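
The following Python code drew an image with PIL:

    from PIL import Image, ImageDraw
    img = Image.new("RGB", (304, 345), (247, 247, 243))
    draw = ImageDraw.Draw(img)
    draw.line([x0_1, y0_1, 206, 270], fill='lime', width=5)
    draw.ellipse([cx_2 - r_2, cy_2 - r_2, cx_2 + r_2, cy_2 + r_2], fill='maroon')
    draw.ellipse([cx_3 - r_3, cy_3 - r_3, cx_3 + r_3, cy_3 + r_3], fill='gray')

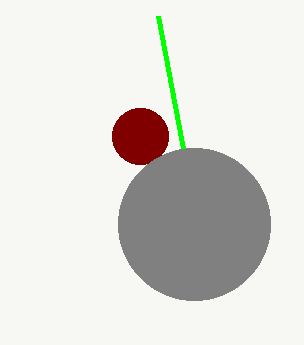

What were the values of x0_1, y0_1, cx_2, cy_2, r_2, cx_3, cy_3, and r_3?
x0_1 = 158; y0_1 = 16; cx_2 = 140; cy_2 = 136; r_2 = 28; cx_3 = 194; cy_3 = 224; r_3 = 76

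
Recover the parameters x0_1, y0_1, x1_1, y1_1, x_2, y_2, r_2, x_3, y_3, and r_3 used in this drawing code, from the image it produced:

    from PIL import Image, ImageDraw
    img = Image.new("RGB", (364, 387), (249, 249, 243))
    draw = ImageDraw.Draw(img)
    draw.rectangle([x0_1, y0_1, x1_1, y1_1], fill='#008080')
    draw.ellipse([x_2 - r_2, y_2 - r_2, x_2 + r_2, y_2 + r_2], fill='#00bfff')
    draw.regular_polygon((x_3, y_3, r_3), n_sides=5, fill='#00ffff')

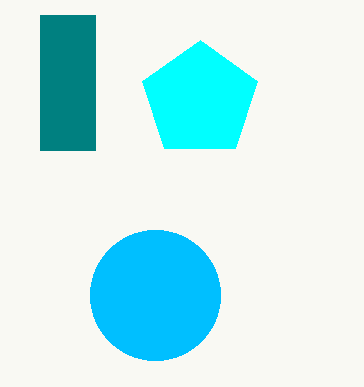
x0_1 = 40
y0_1 = 15
x1_1 = 95
y1_1 = 150
x_2 = 155
y_2 = 295
r_2 = 65
x_3 = 200
y_3 = 100
r_3 = 60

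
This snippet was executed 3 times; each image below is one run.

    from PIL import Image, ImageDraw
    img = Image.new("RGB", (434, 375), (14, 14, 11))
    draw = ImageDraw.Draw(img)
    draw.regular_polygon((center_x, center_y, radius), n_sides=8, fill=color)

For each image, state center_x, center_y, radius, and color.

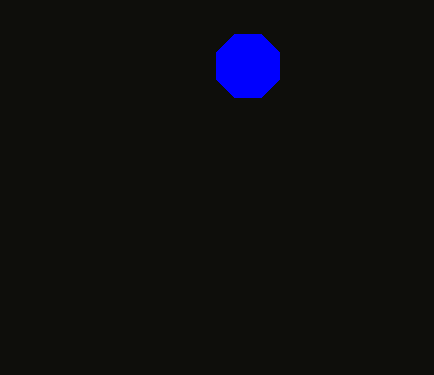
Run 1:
center_x = 248; center_y = 66; radius = 34; color = 'blue'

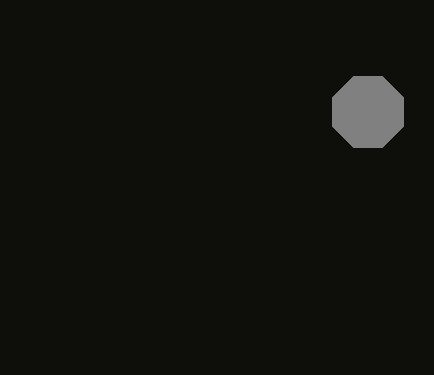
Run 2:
center_x = 368; center_y = 112; radius = 38; color = 'gray'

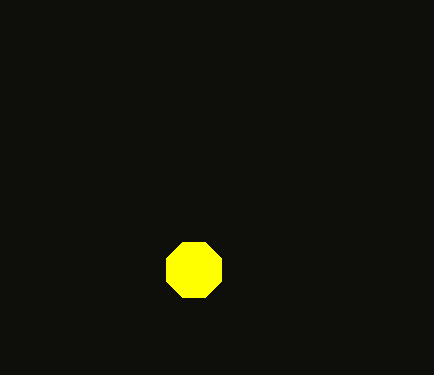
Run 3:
center_x = 194; center_y = 270; radius = 30; color = 'yellow'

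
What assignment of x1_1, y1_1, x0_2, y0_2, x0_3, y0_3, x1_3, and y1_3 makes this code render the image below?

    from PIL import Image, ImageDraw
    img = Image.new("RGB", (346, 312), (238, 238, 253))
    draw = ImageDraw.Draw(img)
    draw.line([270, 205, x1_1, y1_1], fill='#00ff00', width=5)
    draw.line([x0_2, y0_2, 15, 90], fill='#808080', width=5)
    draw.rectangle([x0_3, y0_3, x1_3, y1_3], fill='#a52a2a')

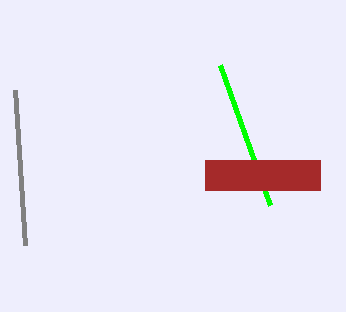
x1_1 = 220
y1_1 = 65
x0_2 = 25
y0_2 = 245
x0_3 = 205
y0_3 = 160
x1_3 = 320
y1_3 = 190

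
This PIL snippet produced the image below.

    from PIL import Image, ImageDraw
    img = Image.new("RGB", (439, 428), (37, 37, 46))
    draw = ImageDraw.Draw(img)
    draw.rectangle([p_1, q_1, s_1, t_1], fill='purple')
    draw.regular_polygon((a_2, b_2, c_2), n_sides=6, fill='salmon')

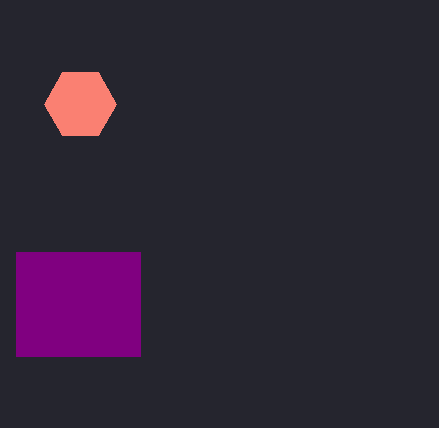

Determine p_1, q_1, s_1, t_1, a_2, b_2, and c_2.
p_1 = 16, q_1 = 252, s_1 = 140, t_1 = 356, a_2 = 80, b_2 = 104, c_2 = 36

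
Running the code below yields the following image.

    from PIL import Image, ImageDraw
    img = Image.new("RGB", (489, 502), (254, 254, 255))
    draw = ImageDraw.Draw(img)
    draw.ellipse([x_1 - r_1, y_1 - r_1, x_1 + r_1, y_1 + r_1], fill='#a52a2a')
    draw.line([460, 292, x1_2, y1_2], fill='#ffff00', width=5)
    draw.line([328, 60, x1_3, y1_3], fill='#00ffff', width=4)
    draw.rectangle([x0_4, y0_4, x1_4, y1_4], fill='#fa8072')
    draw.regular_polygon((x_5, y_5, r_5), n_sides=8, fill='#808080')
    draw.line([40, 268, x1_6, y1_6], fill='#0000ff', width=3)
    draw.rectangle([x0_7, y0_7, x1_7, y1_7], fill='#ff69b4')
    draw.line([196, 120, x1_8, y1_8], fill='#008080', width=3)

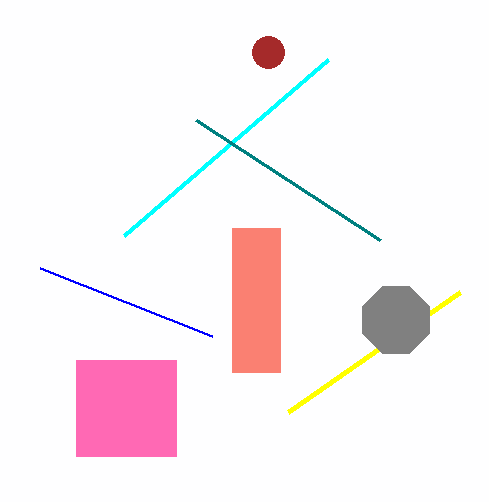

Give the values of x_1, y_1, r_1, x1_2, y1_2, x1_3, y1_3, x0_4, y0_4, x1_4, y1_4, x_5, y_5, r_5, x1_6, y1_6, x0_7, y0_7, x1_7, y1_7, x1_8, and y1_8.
x_1 = 268
y_1 = 52
r_1 = 16
x1_2 = 288
y1_2 = 412
x1_3 = 124
y1_3 = 236
x0_4 = 232
y0_4 = 228
x1_4 = 280
y1_4 = 372
x_5 = 396
y_5 = 320
r_5 = 36
x1_6 = 212
y1_6 = 336
x0_7 = 76
y0_7 = 360
x1_7 = 176
y1_7 = 456
x1_8 = 380
y1_8 = 240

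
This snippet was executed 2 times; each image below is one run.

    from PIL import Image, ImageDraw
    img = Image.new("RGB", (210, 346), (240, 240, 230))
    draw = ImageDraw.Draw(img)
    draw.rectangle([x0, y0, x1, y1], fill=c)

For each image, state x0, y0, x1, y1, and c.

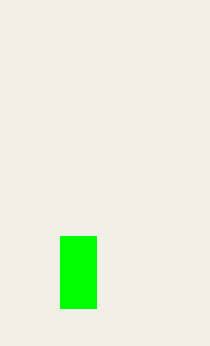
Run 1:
x0 = 60; y0 = 236; x1 = 96; y1 = 308; c = 'lime'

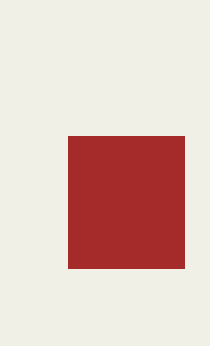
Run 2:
x0 = 68
y0 = 136
x1 = 184
y1 = 268
c = 'brown'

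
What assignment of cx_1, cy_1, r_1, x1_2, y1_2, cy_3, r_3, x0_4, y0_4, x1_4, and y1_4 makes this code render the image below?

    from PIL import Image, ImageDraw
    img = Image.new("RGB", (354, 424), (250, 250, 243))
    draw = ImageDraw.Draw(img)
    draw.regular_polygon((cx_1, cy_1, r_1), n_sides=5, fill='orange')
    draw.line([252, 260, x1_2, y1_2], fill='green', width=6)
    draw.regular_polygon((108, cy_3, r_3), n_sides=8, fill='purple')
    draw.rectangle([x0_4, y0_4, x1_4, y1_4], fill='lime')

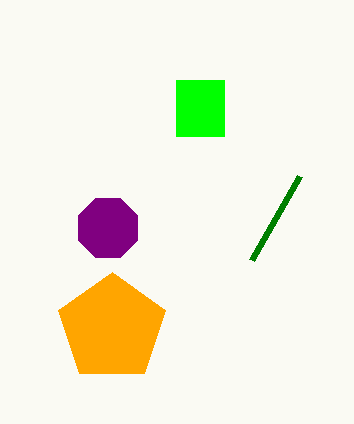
cx_1 = 112
cy_1 = 328
r_1 = 56
x1_2 = 300
y1_2 = 176
cy_3 = 228
r_3 = 32
x0_4 = 176
y0_4 = 80
x1_4 = 224
y1_4 = 136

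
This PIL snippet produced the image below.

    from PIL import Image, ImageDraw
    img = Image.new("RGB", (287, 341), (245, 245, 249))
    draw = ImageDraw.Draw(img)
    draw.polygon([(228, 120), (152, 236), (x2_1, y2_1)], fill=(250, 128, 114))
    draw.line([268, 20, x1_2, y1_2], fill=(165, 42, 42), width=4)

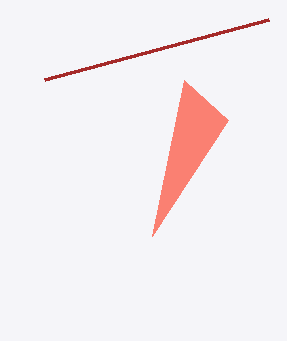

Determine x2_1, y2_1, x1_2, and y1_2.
x2_1 = 184
y2_1 = 80
x1_2 = 44
y1_2 = 80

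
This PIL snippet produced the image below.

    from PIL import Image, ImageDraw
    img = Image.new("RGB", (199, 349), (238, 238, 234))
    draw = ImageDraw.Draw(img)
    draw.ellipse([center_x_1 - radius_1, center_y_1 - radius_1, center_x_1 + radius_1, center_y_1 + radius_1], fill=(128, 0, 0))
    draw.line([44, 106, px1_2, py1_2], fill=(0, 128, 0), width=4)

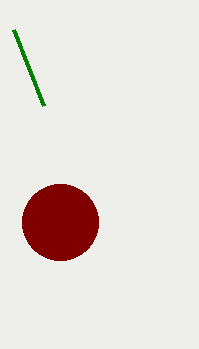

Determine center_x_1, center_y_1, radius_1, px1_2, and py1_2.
center_x_1 = 60, center_y_1 = 222, radius_1 = 38, px1_2 = 14, py1_2 = 30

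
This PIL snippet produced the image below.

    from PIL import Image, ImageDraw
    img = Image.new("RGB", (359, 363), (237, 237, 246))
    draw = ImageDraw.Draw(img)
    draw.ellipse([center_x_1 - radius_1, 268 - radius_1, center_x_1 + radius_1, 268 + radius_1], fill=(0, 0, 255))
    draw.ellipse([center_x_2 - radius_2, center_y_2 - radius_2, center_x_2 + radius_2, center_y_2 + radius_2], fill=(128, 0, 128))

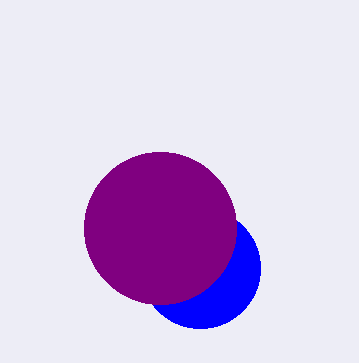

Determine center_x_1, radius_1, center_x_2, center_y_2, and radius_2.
center_x_1 = 200; radius_1 = 60; center_x_2 = 160; center_y_2 = 228; radius_2 = 76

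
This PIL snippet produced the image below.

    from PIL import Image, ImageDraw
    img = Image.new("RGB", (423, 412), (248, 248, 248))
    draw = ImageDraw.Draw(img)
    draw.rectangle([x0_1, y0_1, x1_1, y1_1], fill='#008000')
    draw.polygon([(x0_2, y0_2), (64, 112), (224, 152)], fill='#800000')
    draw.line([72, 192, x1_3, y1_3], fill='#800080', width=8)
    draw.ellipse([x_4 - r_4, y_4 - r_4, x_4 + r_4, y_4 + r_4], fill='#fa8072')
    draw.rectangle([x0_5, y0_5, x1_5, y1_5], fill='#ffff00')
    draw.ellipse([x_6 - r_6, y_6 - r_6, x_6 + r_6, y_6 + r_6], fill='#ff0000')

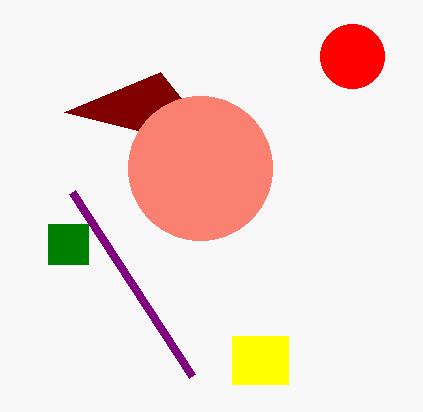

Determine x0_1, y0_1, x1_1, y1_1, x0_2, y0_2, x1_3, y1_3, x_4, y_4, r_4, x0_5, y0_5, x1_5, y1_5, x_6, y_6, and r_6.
x0_1 = 48; y0_1 = 224; x1_1 = 88; y1_1 = 264; x0_2 = 160; y0_2 = 72; x1_3 = 192; y1_3 = 376; x_4 = 200; y_4 = 168; r_4 = 72; x0_5 = 232; y0_5 = 336; x1_5 = 288; y1_5 = 384; x_6 = 352; y_6 = 56; r_6 = 32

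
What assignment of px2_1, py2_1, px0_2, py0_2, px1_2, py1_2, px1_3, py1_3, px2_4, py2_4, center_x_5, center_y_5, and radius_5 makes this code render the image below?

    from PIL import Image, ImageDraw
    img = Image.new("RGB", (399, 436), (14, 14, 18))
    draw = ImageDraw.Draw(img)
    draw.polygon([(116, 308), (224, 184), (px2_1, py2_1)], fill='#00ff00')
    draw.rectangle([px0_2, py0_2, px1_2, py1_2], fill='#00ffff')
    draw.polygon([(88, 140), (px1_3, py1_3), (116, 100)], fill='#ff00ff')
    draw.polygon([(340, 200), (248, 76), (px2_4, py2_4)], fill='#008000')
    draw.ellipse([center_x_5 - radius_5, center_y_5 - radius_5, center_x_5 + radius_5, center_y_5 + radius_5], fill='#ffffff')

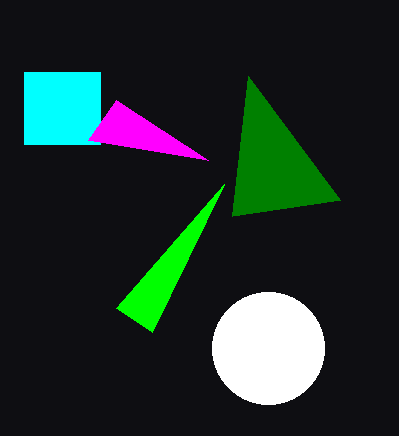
px2_1 = 152; py2_1 = 332; px0_2 = 24; py0_2 = 72; px1_2 = 100; py1_2 = 144; px1_3 = 208; py1_3 = 160; px2_4 = 232; py2_4 = 216; center_x_5 = 268; center_y_5 = 348; radius_5 = 56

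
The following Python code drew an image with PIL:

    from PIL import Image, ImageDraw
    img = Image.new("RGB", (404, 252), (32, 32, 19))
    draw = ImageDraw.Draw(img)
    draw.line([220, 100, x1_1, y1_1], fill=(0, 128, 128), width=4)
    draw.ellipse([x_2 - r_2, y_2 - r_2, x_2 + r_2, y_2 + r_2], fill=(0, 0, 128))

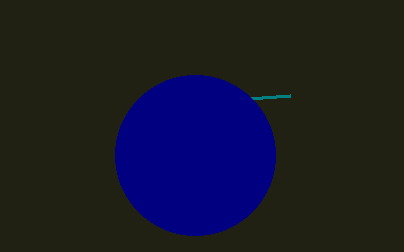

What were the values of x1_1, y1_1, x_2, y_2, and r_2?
x1_1 = 290
y1_1 = 95
x_2 = 195
y_2 = 155
r_2 = 80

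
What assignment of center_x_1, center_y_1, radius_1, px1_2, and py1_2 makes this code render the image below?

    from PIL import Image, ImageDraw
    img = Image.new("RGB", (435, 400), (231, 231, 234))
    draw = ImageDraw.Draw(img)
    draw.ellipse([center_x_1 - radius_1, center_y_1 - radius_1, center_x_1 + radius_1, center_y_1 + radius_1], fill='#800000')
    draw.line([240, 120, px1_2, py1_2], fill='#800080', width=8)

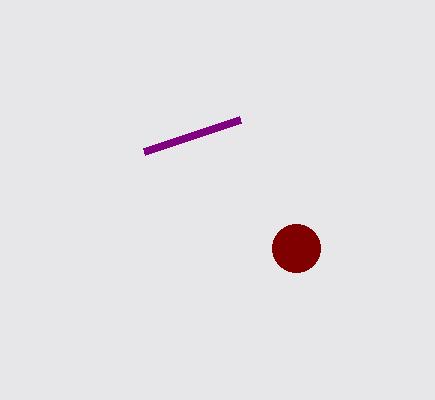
center_x_1 = 296; center_y_1 = 248; radius_1 = 24; px1_2 = 144; py1_2 = 152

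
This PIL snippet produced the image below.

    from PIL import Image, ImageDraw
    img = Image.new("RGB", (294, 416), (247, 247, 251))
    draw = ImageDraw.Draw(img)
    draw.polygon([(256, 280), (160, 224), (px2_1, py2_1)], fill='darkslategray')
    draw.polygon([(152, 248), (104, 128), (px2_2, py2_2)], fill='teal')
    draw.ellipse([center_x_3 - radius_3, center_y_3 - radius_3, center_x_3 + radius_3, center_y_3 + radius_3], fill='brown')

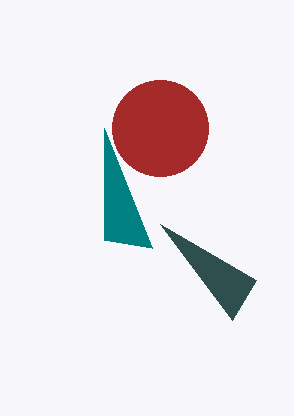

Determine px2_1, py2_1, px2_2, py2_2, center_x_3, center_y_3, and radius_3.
px2_1 = 232, py2_1 = 320, px2_2 = 104, py2_2 = 240, center_x_3 = 160, center_y_3 = 128, radius_3 = 48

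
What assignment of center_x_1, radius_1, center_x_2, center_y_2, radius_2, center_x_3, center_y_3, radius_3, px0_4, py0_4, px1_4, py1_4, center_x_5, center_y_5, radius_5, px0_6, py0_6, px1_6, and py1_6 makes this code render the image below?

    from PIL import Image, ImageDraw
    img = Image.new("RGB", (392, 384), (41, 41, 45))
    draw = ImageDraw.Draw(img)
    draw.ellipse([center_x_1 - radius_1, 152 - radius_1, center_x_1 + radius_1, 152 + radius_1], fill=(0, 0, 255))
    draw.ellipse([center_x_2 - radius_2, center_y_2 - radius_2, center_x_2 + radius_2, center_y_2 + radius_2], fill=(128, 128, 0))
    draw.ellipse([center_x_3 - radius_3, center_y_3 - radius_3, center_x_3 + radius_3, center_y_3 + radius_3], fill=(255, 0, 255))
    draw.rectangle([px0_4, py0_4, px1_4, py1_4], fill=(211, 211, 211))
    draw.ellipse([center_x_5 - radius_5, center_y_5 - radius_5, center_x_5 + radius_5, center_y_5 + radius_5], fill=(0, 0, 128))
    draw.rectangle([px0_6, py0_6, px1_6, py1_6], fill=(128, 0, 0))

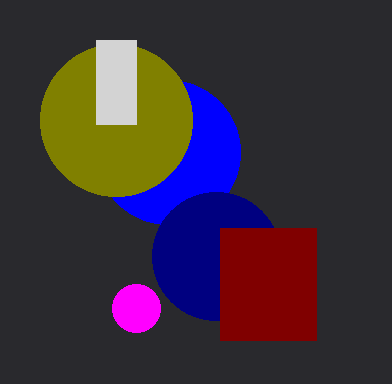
center_x_1 = 168
radius_1 = 72
center_x_2 = 116
center_y_2 = 120
radius_2 = 76
center_x_3 = 136
center_y_3 = 308
radius_3 = 24
px0_4 = 96
py0_4 = 40
px1_4 = 136
py1_4 = 124
center_x_5 = 216
center_y_5 = 256
radius_5 = 64
px0_6 = 220
py0_6 = 228
px1_6 = 316
py1_6 = 340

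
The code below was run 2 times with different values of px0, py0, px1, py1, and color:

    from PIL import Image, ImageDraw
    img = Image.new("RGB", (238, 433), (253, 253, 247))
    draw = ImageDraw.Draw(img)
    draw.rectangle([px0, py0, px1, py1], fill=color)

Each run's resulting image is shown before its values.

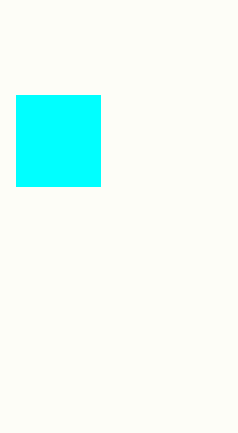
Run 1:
px0 = 16; py0 = 95; px1 = 100; py1 = 186; color = 'cyan'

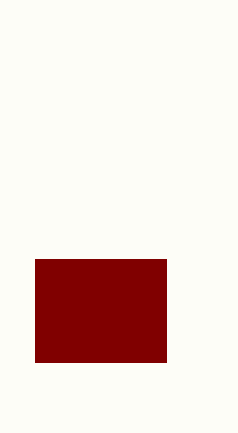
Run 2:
px0 = 35, py0 = 259, px1 = 166, py1 = 362, color = 'maroon'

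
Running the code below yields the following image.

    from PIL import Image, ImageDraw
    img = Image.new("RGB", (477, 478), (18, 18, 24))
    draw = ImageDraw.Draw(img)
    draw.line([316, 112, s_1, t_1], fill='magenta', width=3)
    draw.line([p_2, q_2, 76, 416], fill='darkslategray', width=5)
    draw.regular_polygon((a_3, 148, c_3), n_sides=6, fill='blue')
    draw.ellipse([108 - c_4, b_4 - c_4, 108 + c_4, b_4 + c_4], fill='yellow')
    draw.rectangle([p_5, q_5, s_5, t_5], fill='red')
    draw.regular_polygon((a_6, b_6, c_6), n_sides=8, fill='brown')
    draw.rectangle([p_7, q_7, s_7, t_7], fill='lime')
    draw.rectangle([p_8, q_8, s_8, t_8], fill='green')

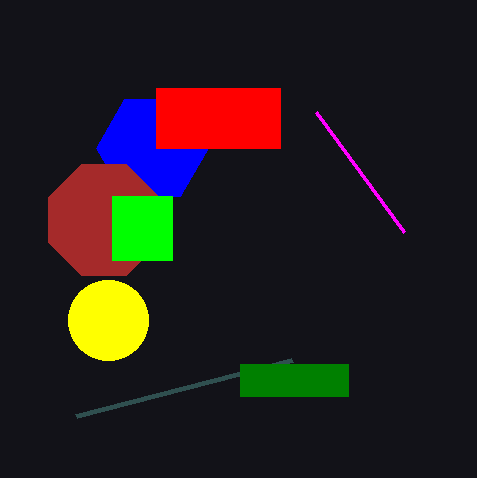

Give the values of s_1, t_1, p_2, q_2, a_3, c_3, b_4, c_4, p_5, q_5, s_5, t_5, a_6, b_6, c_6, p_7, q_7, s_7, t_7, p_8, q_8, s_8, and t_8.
s_1 = 404
t_1 = 232
p_2 = 292
q_2 = 360
a_3 = 152
c_3 = 56
b_4 = 320
c_4 = 40
p_5 = 156
q_5 = 88
s_5 = 280
t_5 = 148
a_6 = 104
b_6 = 220
c_6 = 60
p_7 = 112
q_7 = 196
s_7 = 172
t_7 = 260
p_8 = 240
q_8 = 364
s_8 = 348
t_8 = 396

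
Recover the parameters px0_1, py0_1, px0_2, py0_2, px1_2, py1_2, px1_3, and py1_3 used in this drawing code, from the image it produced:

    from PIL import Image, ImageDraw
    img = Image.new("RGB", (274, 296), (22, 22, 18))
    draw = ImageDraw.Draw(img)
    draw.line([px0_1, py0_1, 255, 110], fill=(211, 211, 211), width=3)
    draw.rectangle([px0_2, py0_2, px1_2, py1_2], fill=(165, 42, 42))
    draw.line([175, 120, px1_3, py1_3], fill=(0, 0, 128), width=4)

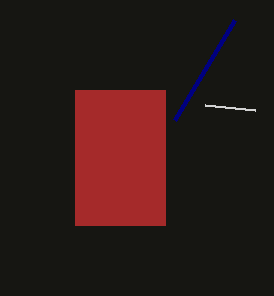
px0_1 = 205; py0_1 = 105; px0_2 = 75; py0_2 = 90; px1_2 = 165; py1_2 = 225; px1_3 = 235; py1_3 = 20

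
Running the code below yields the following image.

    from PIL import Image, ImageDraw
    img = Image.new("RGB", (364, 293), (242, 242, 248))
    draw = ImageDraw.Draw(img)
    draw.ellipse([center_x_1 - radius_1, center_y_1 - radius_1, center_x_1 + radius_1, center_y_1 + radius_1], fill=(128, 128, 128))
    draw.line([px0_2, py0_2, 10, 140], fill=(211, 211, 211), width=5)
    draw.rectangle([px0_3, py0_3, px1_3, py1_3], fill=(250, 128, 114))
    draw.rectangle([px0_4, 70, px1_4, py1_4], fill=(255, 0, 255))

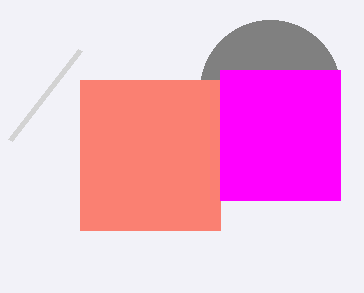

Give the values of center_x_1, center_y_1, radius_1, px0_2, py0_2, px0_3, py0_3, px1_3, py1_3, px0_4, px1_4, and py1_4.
center_x_1 = 270; center_y_1 = 90; radius_1 = 70; px0_2 = 80; py0_2 = 50; px0_3 = 80; py0_3 = 80; px1_3 = 220; py1_3 = 230; px0_4 = 220; px1_4 = 340; py1_4 = 200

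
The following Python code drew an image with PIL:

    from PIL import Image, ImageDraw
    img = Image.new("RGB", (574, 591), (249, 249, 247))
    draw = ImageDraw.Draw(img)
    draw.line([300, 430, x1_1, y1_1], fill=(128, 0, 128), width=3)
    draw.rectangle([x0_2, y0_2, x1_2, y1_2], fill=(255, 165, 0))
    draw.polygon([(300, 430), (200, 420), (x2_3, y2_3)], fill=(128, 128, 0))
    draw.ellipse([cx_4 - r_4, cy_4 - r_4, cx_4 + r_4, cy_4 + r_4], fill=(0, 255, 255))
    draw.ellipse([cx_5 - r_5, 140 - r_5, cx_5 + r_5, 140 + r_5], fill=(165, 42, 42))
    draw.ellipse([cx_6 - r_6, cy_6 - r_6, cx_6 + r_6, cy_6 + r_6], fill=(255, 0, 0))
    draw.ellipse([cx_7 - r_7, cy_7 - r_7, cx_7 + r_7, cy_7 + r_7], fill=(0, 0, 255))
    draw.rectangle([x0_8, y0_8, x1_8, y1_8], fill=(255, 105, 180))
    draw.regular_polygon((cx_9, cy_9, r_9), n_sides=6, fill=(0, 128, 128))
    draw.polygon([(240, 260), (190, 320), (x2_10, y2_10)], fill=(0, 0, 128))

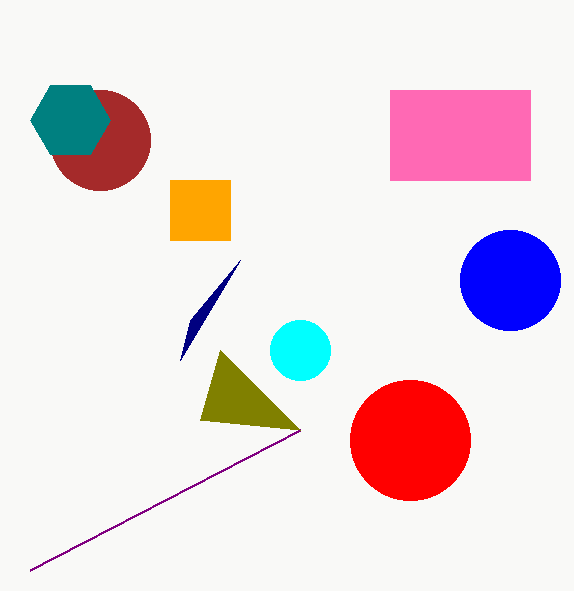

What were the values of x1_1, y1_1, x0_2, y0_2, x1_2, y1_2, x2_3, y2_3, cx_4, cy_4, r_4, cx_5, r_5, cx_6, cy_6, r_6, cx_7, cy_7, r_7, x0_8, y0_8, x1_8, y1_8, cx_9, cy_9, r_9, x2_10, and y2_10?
x1_1 = 30
y1_1 = 570
x0_2 = 170
y0_2 = 180
x1_2 = 230
y1_2 = 240
x2_3 = 220
y2_3 = 350
cx_4 = 300
cy_4 = 350
r_4 = 30
cx_5 = 100
r_5 = 50
cx_6 = 410
cy_6 = 440
r_6 = 60
cx_7 = 510
cy_7 = 280
r_7 = 50
x0_8 = 390
y0_8 = 90
x1_8 = 530
y1_8 = 180
cx_9 = 70
cy_9 = 120
r_9 = 40
x2_10 = 180
y2_10 = 360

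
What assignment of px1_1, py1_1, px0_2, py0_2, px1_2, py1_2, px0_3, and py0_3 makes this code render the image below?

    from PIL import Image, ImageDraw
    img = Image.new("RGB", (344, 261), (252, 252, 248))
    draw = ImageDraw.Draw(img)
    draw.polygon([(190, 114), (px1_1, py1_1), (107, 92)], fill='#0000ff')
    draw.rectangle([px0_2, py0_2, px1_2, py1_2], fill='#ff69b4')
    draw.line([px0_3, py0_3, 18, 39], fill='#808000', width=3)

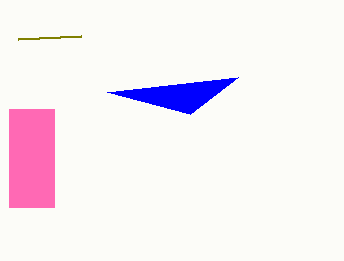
px1_1 = 238; py1_1 = 77; px0_2 = 9; py0_2 = 109; px1_2 = 54; py1_2 = 207; px0_3 = 81; py0_3 = 36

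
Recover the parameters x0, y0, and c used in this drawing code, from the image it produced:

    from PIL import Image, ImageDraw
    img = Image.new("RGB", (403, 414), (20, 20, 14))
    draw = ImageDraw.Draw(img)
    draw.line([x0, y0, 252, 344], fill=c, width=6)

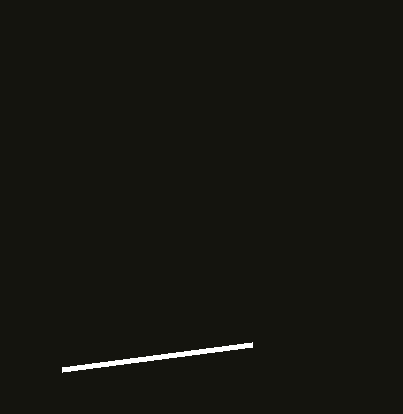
x0 = 62, y0 = 369, c = 'white'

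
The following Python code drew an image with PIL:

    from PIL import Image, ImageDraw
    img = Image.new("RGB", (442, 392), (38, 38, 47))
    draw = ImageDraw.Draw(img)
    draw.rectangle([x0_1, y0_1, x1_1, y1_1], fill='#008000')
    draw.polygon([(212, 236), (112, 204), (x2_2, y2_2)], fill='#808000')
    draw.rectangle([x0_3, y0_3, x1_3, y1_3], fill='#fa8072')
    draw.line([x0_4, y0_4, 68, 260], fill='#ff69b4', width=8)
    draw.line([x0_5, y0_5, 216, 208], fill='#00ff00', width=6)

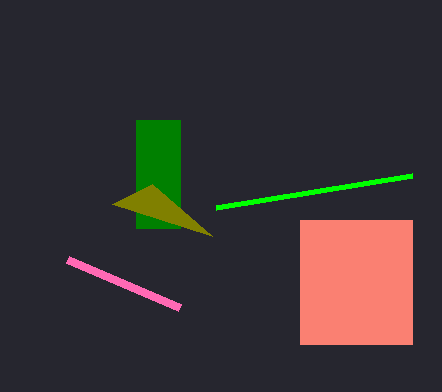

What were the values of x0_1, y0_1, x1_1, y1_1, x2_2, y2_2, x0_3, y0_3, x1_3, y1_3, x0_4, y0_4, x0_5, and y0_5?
x0_1 = 136; y0_1 = 120; x1_1 = 180; y1_1 = 228; x2_2 = 152; y2_2 = 184; x0_3 = 300; y0_3 = 220; x1_3 = 412; y1_3 = 344; x0_4 = 180; y0_4 = 308; x0_5 = 412; y0_5 = 176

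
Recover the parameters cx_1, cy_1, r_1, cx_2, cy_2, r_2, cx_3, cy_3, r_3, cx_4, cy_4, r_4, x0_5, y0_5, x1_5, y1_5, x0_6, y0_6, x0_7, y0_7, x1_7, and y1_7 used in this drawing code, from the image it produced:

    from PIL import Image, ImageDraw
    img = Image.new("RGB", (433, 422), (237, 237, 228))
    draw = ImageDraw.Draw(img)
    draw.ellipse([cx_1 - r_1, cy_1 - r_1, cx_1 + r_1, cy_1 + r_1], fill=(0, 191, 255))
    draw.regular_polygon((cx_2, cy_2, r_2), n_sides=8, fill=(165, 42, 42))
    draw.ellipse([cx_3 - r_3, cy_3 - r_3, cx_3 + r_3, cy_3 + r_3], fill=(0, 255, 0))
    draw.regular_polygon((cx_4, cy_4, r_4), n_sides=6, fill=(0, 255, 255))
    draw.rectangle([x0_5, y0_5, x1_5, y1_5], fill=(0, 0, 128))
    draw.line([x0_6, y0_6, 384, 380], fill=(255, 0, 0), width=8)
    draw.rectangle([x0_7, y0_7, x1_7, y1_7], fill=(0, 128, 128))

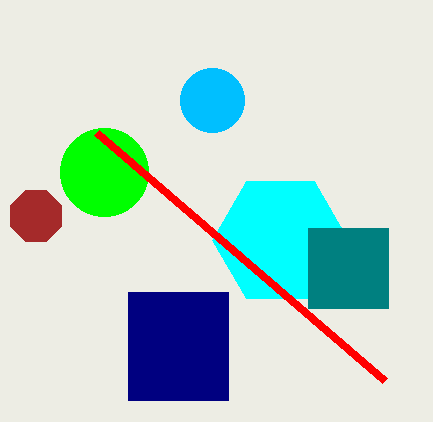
cx_1 = 212
cy_1 = 100
r_1 = 32
cx_2 = 36
cy_2 = 216
r_2 = 28
cx_3 = 104
cy_3 = 172
r_3 = 44
cx_4 = 280
cy_4 = 240
r_4 = 68
x0_5 = 128
y0_5 = 292
x1_5 = 228
y1_5 = 400
x0_6 = 96
y0_6 = 132
x0_7 = 308
y0_7 = 228
x1_7 = 388
y1_7 = 308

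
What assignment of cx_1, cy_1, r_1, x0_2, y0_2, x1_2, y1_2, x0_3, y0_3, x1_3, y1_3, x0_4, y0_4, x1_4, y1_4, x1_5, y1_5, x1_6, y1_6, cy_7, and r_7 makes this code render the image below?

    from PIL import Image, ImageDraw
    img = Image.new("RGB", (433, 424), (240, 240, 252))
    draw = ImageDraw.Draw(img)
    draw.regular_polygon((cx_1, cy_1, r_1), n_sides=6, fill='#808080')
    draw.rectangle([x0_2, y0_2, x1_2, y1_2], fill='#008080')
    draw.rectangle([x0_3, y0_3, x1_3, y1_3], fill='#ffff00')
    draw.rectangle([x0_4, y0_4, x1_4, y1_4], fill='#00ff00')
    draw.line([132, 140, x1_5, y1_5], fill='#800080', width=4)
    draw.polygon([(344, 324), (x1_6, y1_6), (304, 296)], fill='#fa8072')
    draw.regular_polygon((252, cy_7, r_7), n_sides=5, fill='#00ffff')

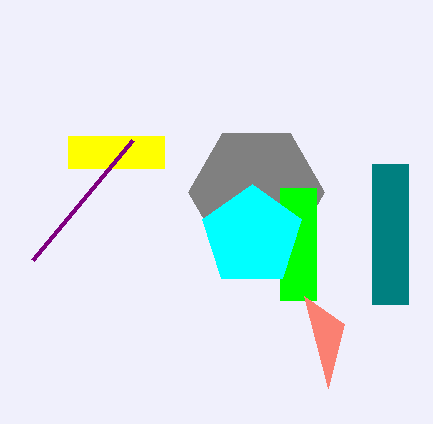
cx_1 = 256
cy_1 = 192
r_1 = 68
x0_2 = 372
y0_2 = 164
x1_2 = 408
y1_2 = 304
x0_3 = 68
y0_3 = 136
x1_3 = 164
y1_3 = 168
x0_4 = 280
y0_4 = 188
x1_4 = 316
y1_4 = 300
x1_5 = 32
y1_5 = 260
x1_6 = 328
y1_6 = 388
cy_7 = 236
r_7 = 52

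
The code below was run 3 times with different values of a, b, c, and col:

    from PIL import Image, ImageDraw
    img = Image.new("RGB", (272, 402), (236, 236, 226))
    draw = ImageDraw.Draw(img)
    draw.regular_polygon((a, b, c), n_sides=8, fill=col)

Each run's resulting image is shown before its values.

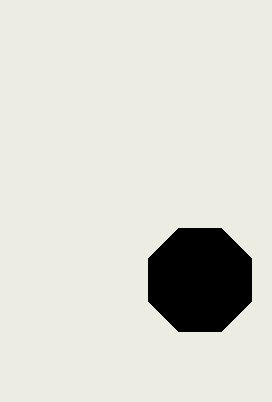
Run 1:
a = 200, b = 280, c = 56, col = 'black'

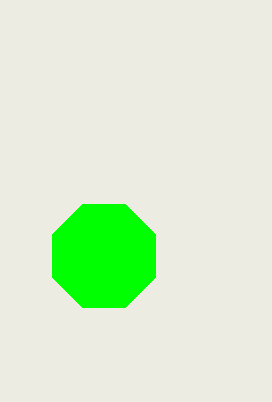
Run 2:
a = 104, b = 256, c = 56, col = 'lime'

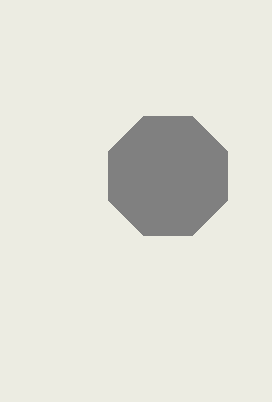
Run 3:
a = 168
b = 176
c = 64
col = 'gray'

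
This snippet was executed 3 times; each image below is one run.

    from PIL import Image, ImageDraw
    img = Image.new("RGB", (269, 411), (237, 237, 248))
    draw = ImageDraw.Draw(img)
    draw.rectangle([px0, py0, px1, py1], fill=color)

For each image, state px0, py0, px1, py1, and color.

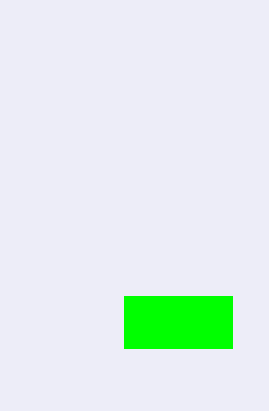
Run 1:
px0 = 124; py0 = 296; px1 = 232; py1 = 348; color = 'lime'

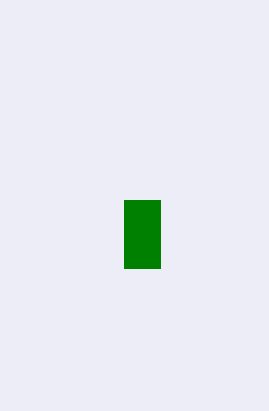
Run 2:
px0 = 124; py0 = 200; px1 = 160; py1 = 268; color = 'green'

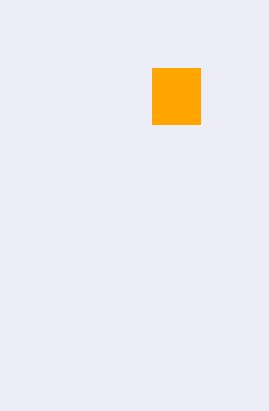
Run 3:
px0 = 152
py0 = 68
px1 = 200
py1 = 124
color = 'orange'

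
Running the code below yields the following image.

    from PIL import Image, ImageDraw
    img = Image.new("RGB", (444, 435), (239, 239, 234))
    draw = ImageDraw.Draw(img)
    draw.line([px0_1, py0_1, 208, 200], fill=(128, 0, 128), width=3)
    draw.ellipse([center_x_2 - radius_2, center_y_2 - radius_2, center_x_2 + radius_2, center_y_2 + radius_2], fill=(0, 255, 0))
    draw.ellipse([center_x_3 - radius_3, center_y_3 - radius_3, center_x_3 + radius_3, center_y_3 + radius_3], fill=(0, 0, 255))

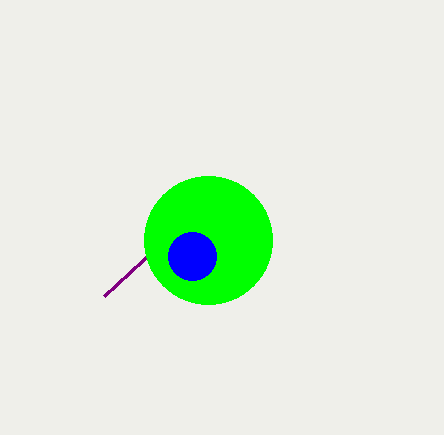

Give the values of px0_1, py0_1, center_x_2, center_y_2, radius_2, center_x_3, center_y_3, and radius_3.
px0_1 = 104
py0_1 = 296
center_x_2 = 208
center_y_2 = 240
radius_2 = 64
center_x_3 = 192
center_y_3 = 256
radius_3 = 24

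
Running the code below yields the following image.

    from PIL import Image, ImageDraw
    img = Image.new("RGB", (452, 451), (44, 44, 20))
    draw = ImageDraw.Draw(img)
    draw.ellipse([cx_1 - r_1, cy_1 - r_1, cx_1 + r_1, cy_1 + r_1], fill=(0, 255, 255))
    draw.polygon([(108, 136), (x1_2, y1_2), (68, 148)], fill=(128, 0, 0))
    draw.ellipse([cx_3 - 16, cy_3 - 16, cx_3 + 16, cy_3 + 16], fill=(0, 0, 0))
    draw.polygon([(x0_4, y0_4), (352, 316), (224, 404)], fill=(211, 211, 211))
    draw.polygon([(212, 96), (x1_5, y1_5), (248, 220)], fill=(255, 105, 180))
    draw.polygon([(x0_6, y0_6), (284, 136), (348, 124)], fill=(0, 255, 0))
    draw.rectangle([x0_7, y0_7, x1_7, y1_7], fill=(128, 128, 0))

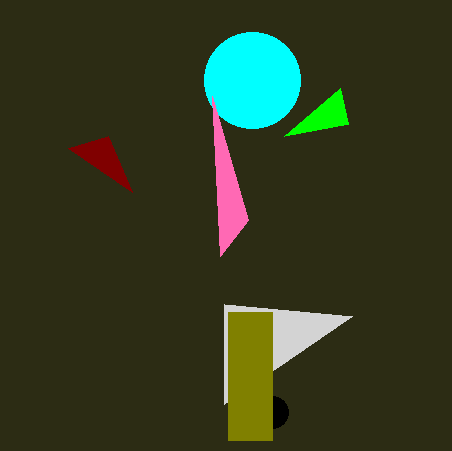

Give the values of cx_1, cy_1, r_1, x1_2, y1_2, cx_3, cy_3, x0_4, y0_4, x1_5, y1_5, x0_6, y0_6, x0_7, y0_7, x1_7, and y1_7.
cx_1 = 252, cy_1 = 80, r_1 = 48, x1_2 = 132, y1_2 = 192, cx_3 = 272, cy_3 = 412, x0_4 = 224, y0_4 = 304, x1_5 = 220, y1_5 = 256, x0_6 = 340, y0_6 = 88, x0_7 = 228, y0_7 = 312, x1_7 = 272, y1_7 = 440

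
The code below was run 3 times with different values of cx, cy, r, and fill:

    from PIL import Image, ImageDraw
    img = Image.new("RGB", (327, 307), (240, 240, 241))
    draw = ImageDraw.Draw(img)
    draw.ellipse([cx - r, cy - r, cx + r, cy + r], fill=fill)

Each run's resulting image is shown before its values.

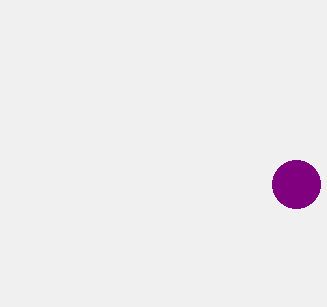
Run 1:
cx = 296; cy = 184; r = 24; fill = 'purple'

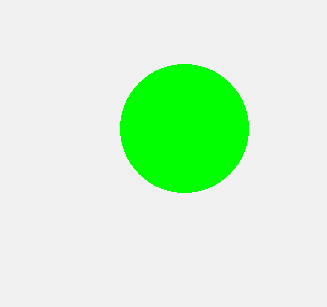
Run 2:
cx = 184, cy = 128, r = 64, fill = 'lime'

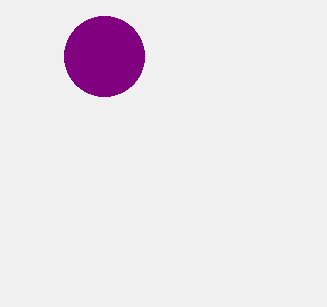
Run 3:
cx = 104, cy = 56, r = 40, fill = 'purple'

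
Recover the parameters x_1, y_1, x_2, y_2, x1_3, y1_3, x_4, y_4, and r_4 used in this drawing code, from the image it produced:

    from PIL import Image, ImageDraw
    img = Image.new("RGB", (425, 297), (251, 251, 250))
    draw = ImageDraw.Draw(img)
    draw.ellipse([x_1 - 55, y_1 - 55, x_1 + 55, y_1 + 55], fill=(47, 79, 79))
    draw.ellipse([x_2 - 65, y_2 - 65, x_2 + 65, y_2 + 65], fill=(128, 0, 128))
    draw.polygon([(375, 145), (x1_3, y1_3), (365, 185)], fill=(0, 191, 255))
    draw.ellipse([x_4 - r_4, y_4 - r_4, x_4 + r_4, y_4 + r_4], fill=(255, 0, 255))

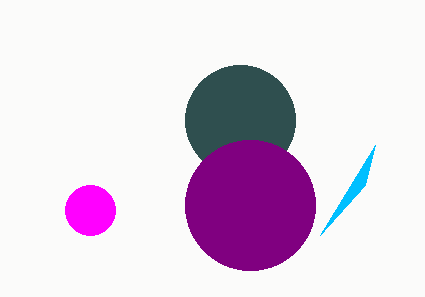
x_1 = 240, y_1 = 120, x_2 = 250, y_2 = 205, x1_3 = 320, y1_3 = 235, x_4 = 90, y_4 = 210, r_4 = 25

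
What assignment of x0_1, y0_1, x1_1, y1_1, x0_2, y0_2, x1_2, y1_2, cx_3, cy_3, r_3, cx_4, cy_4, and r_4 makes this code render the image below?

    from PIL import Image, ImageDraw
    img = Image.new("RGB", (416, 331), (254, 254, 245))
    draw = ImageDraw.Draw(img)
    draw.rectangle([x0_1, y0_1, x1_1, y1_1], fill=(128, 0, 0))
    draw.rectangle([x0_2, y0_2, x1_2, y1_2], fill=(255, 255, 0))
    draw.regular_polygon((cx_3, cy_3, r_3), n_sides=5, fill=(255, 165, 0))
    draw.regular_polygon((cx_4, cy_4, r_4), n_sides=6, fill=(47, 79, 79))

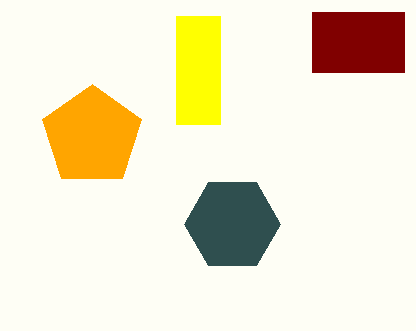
x0_1 = 312; y0_1 = 12; x1_1 = 404; y1_1 = 72; x0_2 = 176; y0_2 = 16; x1_2 = 220; y1_2 = 124; cx_3 = 92; cy_3 = 136; r_3 = 52; cx_4 = 232; cy_4 = 224; r_4 = 48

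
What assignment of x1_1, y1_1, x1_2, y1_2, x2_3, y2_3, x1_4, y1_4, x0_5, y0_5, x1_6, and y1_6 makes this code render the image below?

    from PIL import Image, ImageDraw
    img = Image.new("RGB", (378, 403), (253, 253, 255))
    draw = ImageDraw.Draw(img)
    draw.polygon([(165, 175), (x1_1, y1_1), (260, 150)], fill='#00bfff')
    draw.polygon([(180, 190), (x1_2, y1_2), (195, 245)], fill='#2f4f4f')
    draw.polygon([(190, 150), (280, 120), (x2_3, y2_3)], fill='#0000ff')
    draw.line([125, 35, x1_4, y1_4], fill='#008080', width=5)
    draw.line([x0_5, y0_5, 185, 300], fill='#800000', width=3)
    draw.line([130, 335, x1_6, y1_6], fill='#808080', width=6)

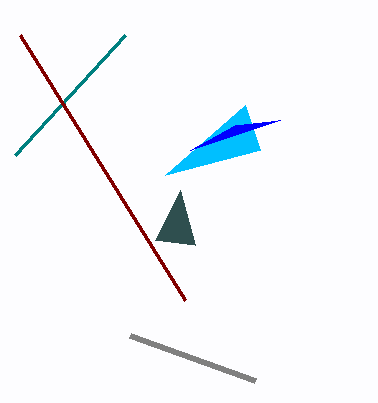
x1_1 = 245
y1_1 = 105
x1_2 = 155
y1_2 = 240
x2_3 = 235
y2_3 = 125
x1_4 = 15
y1_4 = 155
x0_5 = 20
y0_5 = 35
x1_6 = 255
y1_6 = 380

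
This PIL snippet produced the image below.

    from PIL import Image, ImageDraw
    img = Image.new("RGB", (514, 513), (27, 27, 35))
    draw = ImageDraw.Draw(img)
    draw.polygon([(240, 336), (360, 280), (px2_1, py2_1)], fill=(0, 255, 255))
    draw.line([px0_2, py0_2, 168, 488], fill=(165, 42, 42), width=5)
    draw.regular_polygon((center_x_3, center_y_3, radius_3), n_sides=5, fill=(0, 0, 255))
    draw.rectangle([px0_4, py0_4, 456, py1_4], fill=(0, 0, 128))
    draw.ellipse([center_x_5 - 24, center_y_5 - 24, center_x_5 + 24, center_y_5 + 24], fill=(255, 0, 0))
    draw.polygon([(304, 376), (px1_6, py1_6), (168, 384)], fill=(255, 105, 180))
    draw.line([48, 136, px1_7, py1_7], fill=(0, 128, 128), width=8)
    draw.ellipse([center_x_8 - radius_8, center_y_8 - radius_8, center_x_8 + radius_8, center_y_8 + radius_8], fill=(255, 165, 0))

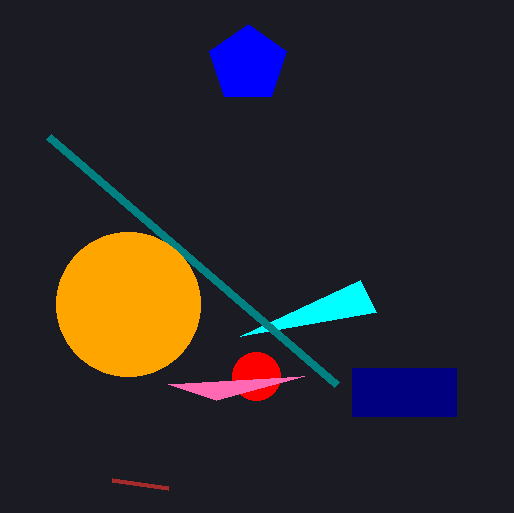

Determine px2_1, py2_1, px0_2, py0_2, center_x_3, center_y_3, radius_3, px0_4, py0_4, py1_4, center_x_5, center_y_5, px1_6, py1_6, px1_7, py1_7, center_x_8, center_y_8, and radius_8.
px2_1 = 376; py2_1 = 312; px0_2 = 112; py0_2 = 480; center_x_3 = 248; center_y_3 = 64; radius_3 = 40; px0_4 = 352; py0_4 = 368; py1_4 = 416; center_x_5 = 256; center_y_5 = 376; px1_6 = 216; py1_6 = 400; px1_7 = 336; py1_7 = 384; center_x_8 = 128; center_y_8 = 304; radius_8 = 72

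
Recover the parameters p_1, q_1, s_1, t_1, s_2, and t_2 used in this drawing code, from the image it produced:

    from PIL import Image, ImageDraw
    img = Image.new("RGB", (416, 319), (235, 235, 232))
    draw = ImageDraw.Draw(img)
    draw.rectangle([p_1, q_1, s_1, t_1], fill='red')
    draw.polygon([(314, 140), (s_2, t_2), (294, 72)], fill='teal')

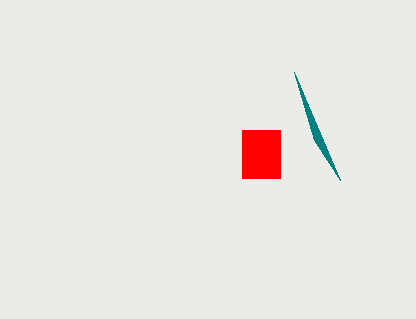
p_1 = 242; q_1 = 130; s_1 = 280; t_1 = 178; s_2 = 340; t_2 = 180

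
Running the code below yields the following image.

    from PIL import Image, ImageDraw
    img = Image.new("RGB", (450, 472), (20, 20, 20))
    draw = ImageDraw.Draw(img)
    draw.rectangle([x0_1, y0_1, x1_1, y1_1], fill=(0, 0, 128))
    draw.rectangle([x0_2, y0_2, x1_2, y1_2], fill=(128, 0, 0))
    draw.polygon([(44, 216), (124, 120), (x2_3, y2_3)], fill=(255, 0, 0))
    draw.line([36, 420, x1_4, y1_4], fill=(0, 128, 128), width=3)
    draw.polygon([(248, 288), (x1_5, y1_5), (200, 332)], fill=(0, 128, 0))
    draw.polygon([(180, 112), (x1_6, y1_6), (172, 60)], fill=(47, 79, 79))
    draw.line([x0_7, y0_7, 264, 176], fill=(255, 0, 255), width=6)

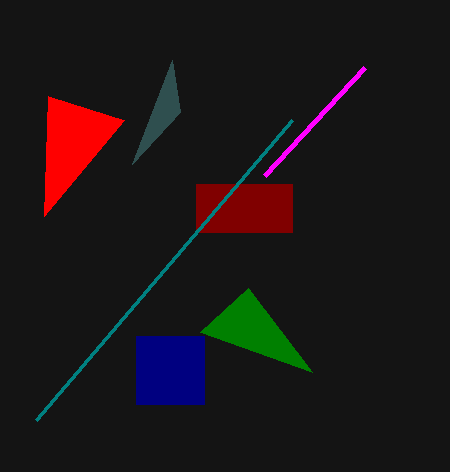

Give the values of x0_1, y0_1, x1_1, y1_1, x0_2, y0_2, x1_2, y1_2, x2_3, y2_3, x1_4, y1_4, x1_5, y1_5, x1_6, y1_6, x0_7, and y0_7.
x0_1 = 136
y0_1 = 336
x1_1 = 204
y1_1 = 404
x0_2 = 196
y0_2 = 184
x1_2 = 292
y1_2 = 232
x2_3 = 48
y2_3 = 96
x1_4 = 292
y1_4 = 120
x1_5 = 312
y1_5 = 372
x1_6 = 132
y1_6 = 164
x0_7 = 364
y0_7 = 68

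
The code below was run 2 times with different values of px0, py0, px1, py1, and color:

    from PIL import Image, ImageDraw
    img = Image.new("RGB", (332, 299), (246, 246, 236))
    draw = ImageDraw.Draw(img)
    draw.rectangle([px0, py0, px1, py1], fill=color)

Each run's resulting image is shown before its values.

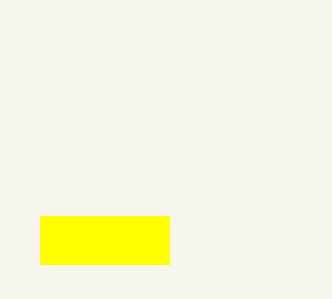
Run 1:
px0 = 40
py0 = 216
px1 = 168
py1 = 264
color = 'yellow'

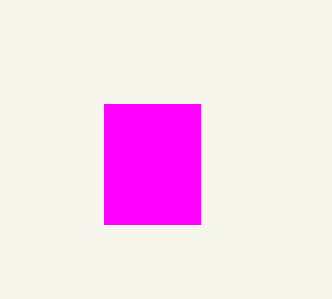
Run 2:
px0 = 104, py0 = 104, px1 = 200, py1 = 224, color = 'magenta'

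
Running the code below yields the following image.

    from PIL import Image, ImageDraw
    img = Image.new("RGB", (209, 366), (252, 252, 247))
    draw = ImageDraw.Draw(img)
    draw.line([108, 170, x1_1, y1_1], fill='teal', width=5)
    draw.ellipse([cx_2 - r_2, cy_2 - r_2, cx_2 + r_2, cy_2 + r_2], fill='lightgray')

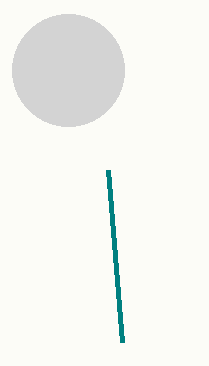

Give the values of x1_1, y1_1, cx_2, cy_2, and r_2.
x1_1 = 122, y1_1 = 342, cx_2 = 68, cy_2 = 70, r_2 = 56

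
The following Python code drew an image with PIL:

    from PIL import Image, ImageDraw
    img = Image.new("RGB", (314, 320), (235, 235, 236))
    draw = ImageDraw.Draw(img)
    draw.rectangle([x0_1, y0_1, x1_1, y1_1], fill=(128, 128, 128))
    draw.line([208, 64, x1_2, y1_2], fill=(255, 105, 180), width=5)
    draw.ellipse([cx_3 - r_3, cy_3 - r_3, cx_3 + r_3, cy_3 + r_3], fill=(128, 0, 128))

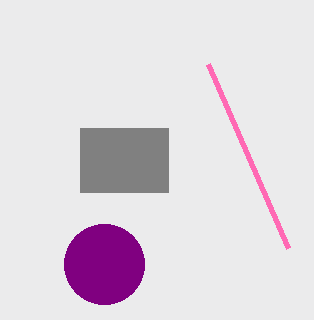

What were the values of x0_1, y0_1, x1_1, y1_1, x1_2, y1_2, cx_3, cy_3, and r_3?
x0_1 = 80; y0_1 = 128; x1_1 = 168; y1_1 = 192; x1_2 = 288; y1_2 = 248; cx_3 = 104; cy_3 = 264; r_3 = 40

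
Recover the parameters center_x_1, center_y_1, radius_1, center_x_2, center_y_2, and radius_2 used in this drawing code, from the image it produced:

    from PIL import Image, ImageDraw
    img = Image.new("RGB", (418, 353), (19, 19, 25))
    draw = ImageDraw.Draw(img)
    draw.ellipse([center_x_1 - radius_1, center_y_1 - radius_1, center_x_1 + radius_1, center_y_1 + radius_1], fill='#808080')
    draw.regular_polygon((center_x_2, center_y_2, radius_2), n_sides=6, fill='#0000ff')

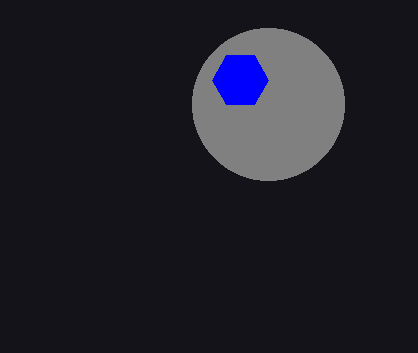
center_x_1 = 268; center_y_1 = 104; radius_1 = 76; center_x_2 = 240; center_y_2 = 80; radius_2 = 28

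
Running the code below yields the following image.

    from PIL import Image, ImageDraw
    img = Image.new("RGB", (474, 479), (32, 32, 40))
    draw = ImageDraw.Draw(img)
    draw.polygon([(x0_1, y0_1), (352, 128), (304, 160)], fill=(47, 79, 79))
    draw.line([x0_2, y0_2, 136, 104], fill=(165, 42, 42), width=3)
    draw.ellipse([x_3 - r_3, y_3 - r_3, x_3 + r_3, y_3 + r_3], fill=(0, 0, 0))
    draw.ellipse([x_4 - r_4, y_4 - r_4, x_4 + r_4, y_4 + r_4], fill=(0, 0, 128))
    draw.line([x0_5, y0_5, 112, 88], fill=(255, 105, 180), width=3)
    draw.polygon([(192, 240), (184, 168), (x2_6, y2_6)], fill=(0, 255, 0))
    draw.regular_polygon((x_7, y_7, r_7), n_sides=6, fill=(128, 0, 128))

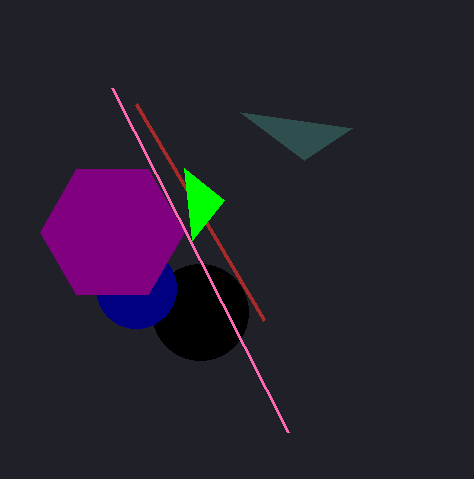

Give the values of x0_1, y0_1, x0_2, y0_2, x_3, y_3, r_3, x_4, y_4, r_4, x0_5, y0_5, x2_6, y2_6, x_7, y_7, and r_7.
x0_1 = 240
y0_1 = 112
x0_2 = 264
y0_2 = 320
x_3 = 200
y_3 = 312
r_3 = 48
x_4 = 136
y_4 = 288
r_4 = 40
x0_5 = 288
y0_5 = 432
x2_6 = 224
y2_6 = 200
x_7 = 112
y_7 = 232
r_7 = 72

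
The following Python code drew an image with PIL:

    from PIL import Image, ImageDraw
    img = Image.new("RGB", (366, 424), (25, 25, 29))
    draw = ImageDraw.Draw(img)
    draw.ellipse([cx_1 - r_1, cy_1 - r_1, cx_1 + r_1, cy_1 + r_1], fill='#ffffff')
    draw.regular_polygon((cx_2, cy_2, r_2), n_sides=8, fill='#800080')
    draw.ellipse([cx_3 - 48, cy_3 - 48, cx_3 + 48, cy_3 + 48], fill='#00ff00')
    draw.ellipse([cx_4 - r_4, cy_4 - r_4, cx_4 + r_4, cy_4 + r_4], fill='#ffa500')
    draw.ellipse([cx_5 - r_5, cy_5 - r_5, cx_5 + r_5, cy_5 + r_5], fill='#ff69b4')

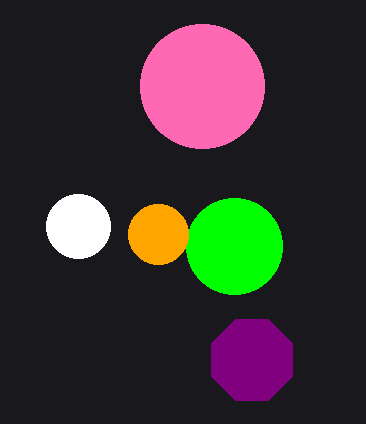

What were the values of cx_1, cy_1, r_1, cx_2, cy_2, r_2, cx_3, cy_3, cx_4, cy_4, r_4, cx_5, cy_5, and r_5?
cx_1 = 78
cy_1 = 226
r_1 = 32
cx_2 = 252
cy_2 = 360
r_2 = 44
cx_3 = 234
cy_3 = 246
cx_4 = 158
cy_4 = 234
r_4 = 30
cx_5 = 202
cy_5 = 86
r_5 = 62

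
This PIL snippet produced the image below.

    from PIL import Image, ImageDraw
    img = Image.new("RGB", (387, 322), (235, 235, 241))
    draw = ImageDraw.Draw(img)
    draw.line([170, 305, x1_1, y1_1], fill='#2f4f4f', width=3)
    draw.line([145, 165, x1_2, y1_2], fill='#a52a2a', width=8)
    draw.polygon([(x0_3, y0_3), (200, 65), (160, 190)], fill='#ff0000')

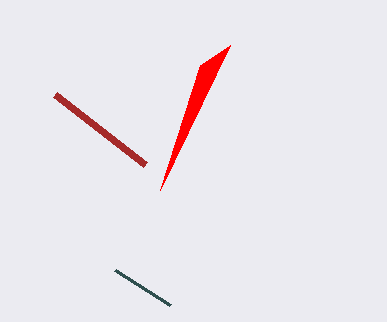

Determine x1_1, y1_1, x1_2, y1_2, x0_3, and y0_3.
x1_1 = 115, y1_1 = 270, x1_2 = 55, y1_2 = 95, x0_3 = 230, y0_3 = 45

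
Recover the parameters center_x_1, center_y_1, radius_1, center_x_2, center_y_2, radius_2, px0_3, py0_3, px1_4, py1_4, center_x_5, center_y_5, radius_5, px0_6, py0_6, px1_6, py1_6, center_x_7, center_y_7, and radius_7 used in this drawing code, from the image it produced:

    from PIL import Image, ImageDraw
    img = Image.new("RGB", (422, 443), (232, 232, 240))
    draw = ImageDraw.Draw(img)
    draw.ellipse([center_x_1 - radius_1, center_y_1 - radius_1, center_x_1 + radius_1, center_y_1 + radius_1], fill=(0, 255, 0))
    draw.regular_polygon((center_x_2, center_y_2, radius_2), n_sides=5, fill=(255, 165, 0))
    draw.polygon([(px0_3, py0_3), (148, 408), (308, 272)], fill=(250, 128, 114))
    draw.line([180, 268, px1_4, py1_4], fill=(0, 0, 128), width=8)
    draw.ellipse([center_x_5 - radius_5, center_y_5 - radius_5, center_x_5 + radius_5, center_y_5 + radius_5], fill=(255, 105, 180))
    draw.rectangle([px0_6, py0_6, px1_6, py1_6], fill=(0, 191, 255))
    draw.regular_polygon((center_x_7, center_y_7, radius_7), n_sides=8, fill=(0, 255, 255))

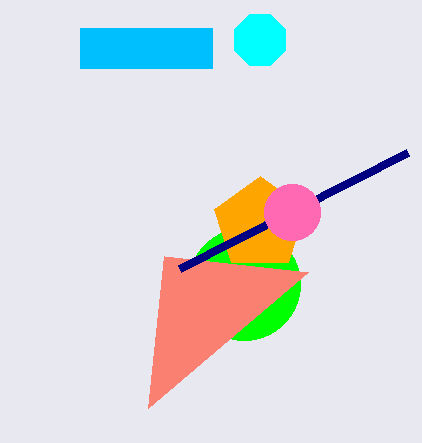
center_x_1 = 244; center_y_1 = 284; radius_1 = 56; center_x_2 = 260; center_y_2 = 224; radius_2 = 48; px0_3 = 164; py0_3 = 256; px1_4 = 408; py1_4 = 152; center_x_5 = 292; center_y_5 = 212; radius_5 = 28; px0_6 = 80; py0_6 = 28; px1_6 = 212; py1_6 = 68; center_x_7 = 260; center_y_7 = 40; radius_7 = 28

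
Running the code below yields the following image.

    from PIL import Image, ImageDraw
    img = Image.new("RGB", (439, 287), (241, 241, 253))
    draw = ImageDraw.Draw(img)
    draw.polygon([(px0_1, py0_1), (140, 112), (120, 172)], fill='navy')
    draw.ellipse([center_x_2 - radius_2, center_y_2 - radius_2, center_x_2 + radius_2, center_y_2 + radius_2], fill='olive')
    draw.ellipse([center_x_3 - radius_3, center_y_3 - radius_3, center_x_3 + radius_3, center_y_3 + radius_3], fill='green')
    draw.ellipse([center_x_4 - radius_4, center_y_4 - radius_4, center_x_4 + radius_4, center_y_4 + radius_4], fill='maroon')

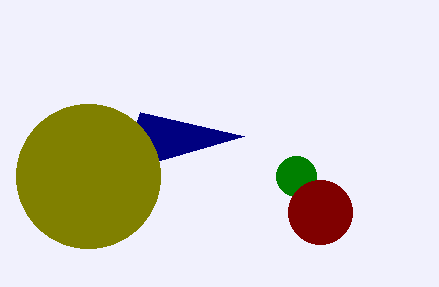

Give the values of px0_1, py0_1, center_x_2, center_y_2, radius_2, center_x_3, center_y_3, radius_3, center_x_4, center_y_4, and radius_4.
px0_1 = 244; py0_1 = 136; center_x_2 = 88; center_y_2 = 176; radius_2 = 72; center_x_3 = 296; center_y_3 = 176; radius_3 = 20; center_x_4 = 320; center_y_4 = 212; radius_4 = 32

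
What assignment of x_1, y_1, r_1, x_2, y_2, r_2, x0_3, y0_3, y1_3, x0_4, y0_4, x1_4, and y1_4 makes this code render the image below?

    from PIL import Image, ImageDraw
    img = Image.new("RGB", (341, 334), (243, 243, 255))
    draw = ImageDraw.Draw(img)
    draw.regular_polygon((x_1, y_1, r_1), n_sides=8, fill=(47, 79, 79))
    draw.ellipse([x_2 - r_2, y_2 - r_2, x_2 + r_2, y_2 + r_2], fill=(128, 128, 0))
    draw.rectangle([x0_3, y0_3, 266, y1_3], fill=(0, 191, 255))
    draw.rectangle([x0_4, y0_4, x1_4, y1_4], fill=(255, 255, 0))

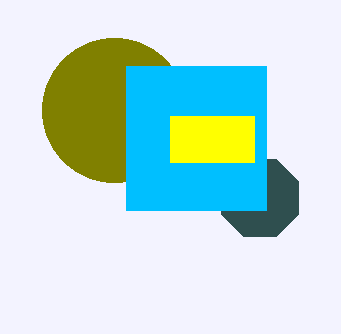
x_1 = 260
y_1 = 198
r_1 = 42
x_2 = 114
y_2 = 110
r_2 = 72
x0_3 = 126
y0_3 = 66
y1_3 = 210
x0_4 = 170
y0_4 = 116
x1_4 = 254
y1_4 = 162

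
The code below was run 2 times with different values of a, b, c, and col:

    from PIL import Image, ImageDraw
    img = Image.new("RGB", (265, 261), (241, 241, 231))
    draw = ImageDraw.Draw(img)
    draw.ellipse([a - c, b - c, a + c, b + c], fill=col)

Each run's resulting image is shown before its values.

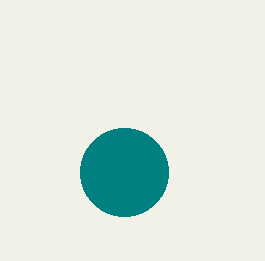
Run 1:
a = 124
b = 172
c = 44
col = 'teal'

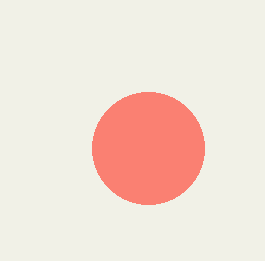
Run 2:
a = 148, b = 148, c = 56, col = 'salmon'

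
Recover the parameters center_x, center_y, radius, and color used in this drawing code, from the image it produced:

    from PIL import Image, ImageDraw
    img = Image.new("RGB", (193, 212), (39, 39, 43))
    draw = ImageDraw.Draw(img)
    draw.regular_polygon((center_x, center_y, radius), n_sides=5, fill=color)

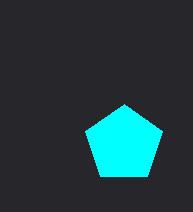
center_x = 124; center_y = 144; radius = 40; color = 'cyan'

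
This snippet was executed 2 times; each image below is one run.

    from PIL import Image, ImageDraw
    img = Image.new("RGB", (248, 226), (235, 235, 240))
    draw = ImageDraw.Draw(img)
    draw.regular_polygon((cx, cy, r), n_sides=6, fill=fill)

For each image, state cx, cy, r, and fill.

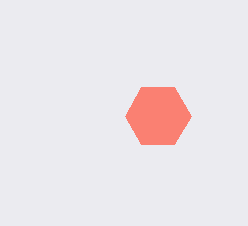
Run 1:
cx = 158
cy = 116
r = 33
fill = 'salmon'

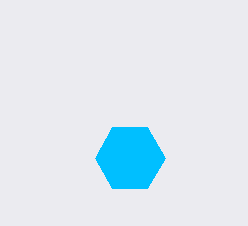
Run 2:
cx = 130
cy = 158
r = 35
fill = 'deepskyblue'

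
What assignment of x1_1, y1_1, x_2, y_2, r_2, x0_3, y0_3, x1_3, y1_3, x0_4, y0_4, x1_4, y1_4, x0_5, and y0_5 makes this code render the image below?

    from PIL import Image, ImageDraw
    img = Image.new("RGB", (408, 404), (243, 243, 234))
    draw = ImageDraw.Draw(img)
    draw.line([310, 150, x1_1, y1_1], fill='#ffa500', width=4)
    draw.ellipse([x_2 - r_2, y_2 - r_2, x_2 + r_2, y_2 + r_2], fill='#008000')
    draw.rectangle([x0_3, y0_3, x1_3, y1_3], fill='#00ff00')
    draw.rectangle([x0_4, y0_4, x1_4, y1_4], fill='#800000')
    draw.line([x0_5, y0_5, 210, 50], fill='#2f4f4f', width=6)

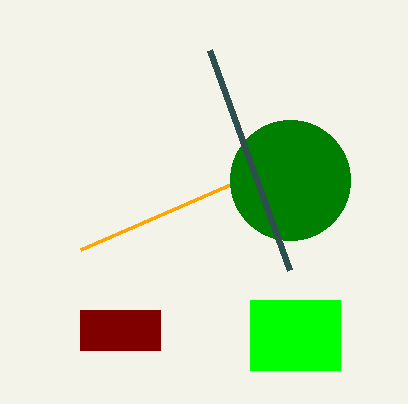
x1_1 = 80
y1_1 = 250
x_2 = 290
y_2 = 180
r_2 = 60
x0_3 = 250
y0_3 = 300
x1_3 = 340
y1_3 = 370
x0_4 = 80
y0_4 = 310
x1_4 = 160
y1_4 = 350
x0_5 = 290
y0_5 = 270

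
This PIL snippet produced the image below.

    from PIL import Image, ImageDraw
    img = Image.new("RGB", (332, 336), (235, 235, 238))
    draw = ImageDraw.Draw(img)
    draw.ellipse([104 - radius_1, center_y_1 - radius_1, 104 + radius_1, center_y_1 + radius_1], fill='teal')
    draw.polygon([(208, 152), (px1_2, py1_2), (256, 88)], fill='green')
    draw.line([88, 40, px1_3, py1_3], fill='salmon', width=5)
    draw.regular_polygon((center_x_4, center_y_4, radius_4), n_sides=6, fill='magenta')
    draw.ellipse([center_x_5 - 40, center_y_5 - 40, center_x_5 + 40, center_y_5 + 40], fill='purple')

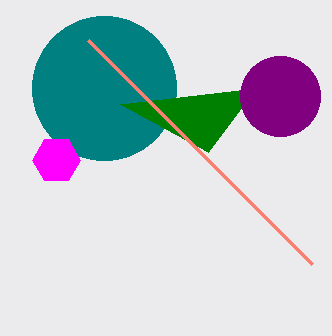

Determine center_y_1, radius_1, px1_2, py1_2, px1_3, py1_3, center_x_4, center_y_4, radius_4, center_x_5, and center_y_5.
center_y_1 = 88, radius_1 = 72, px1_2 = 120, py1_2 = 104, px1_3 = 312, py1_3 = 264, center_x_4 = 56, center_y_4 = 160, radius_4 = 24, center_x_5 = 280, center_y_5 = 96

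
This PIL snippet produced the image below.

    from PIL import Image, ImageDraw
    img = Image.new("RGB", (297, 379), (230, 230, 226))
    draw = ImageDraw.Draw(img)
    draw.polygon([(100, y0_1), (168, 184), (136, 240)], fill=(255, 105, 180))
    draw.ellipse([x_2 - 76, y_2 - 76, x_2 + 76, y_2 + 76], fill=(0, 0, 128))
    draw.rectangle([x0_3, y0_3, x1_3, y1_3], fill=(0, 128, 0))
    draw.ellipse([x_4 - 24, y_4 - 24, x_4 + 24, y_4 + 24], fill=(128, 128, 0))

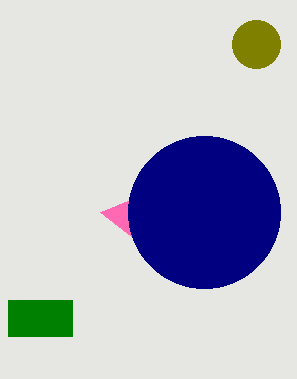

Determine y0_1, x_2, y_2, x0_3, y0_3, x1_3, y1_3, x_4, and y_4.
y0_1 = 212
x_2 = 204
y_2 = 212
x0_3 = 8
y0_3 = 300
x1_3 = 72
y1_3 = 336
x_4 = 256
y_4 = 44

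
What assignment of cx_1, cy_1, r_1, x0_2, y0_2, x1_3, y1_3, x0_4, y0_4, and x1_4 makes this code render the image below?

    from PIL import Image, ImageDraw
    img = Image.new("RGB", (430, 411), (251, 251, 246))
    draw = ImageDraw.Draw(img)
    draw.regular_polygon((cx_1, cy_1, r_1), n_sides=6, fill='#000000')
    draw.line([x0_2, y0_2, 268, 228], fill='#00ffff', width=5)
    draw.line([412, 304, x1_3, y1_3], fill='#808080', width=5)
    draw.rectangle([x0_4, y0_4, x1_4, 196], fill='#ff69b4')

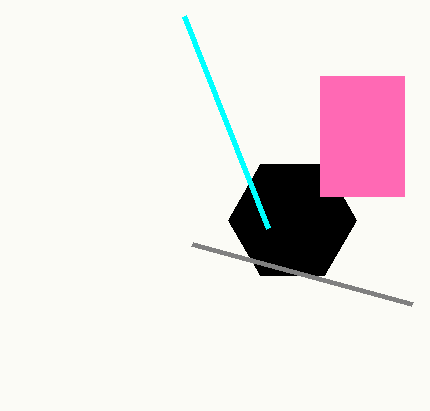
cx_1 = 292; cy_1 = 220; r_1 = 64; x0_2 = 184; y0_2 = 16; x1_3 = 192; y1_3 = 244; x0_4 = 320; y0_4 = 76; x1_4 = 404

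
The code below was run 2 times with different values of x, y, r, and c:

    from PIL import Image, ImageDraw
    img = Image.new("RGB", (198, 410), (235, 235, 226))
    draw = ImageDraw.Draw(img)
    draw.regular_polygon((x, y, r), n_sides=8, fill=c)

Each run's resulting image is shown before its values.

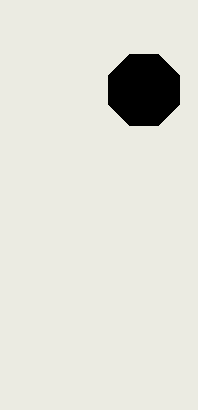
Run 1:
x = 144, y = 90, r = 38, c = 'black'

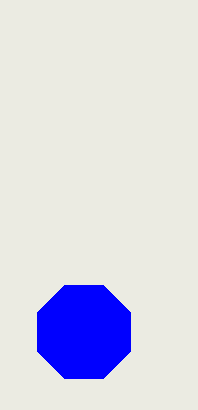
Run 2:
x = 84
y = 332
r = 50
c = 'blue'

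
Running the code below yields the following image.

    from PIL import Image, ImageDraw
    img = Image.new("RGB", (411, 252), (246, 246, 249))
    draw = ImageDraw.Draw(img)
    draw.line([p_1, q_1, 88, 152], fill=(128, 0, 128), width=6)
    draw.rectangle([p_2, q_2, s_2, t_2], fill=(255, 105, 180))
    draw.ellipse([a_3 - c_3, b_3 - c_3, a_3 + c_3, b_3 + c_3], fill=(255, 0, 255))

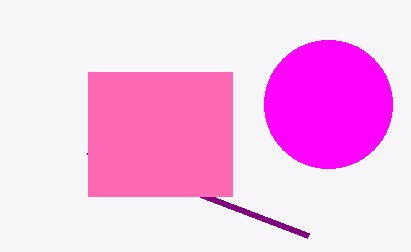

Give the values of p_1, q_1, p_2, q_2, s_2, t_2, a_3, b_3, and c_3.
p_1 = 308, q_1 = 236, p_2 = 88, q_2 = 72, s_2 = 232, t_2 = 196, a_3 = 328, b_3 = 104, c_3 = 64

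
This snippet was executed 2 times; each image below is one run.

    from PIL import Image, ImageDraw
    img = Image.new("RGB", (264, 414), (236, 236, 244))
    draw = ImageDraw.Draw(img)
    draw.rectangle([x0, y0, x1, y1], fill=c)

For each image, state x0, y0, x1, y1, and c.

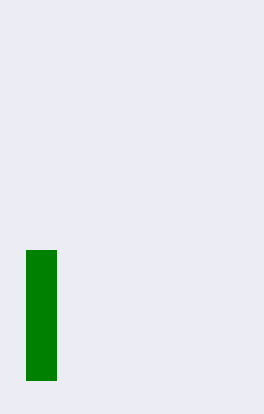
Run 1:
x0 = 26
y0 = 250
x1 = 56
y1 = 380
c = 'green'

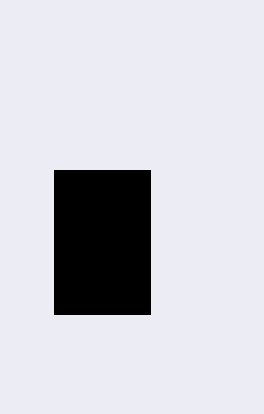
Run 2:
x0 = 54
y0 = 170
x1 = 150
y1 = 314
c = 'black'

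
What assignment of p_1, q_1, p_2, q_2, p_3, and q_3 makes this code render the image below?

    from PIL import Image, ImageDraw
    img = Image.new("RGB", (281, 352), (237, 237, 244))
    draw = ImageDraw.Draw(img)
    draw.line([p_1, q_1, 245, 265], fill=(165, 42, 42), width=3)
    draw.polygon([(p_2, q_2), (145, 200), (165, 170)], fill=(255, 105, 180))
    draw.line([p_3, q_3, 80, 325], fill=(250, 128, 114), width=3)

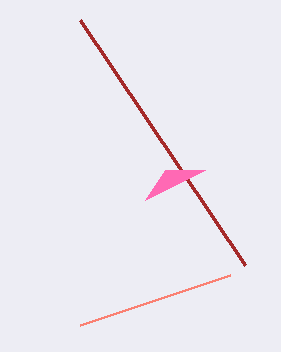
p_1 = 80, q_1 = 20, p_2 = 205, q_2 = 170, p_3 = 230, q_3 = 275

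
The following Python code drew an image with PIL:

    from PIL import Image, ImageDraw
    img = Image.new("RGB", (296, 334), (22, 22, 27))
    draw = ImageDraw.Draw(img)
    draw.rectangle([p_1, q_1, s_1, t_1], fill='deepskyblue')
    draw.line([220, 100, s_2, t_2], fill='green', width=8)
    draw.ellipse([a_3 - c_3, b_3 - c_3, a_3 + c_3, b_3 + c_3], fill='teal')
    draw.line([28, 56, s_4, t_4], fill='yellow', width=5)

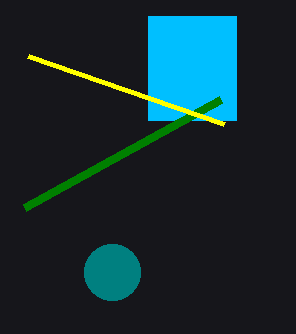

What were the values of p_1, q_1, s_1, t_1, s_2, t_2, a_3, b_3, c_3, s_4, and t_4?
p_1 = 148; q_1 = 16; s_1 = 236; t_1 = 120; s_2 = 24; t_2 = 208; a_3 = 112; b_3 = 272; c_3 = 28; s_4 = 224; t_4 = 124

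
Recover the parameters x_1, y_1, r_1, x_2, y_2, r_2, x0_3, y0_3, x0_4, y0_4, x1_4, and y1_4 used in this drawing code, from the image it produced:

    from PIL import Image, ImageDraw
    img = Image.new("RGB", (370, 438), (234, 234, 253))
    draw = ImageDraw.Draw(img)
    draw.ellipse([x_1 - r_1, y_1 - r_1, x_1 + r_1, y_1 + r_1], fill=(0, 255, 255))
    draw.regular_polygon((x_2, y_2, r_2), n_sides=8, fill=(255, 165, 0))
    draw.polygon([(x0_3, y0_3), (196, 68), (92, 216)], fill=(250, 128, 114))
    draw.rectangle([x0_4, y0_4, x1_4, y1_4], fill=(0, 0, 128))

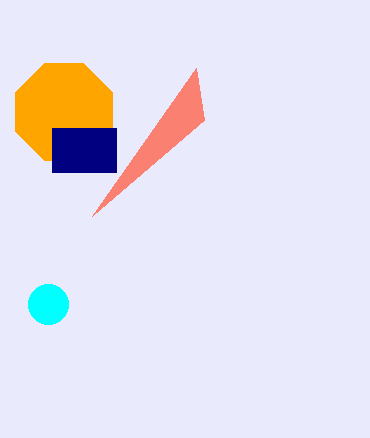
x_1 = 48, y_1 = 304, r_1 = 20, x_2 = 64, y_2 = 112, r_2 = 52, x0_3 = 204, y0_3 = 120, x0_4 = 52, y0_4 = 128, x1_4 = 116, y1_4 = 172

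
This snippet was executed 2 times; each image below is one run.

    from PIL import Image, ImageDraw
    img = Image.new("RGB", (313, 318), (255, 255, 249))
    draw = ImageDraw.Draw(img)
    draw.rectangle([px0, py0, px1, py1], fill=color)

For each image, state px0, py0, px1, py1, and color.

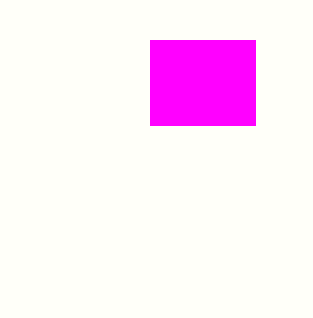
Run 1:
px0 = 150; py0 = 40; px1 = 255; py1 = 125; color = 'magenta'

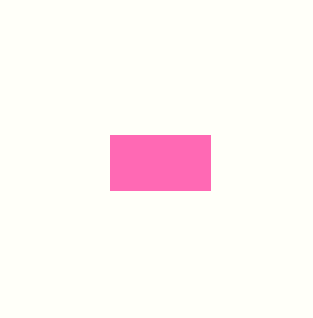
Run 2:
px0 = 110; py0 = 135; px1 = 210; py1 = 190; color = 'hotpink'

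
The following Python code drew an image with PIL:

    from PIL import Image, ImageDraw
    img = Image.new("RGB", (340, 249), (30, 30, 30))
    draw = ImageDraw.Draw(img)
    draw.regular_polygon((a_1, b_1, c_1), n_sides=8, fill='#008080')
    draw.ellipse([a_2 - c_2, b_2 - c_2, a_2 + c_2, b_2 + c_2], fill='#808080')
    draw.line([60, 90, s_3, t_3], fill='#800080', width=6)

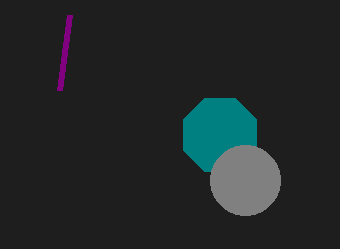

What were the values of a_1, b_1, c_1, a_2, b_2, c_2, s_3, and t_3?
a_1 = 220; b_1 = 135; c_1 = 40; a_2 = 245; b_2 = 180; c_2 = 35; s_3 = 70; t_3 = 15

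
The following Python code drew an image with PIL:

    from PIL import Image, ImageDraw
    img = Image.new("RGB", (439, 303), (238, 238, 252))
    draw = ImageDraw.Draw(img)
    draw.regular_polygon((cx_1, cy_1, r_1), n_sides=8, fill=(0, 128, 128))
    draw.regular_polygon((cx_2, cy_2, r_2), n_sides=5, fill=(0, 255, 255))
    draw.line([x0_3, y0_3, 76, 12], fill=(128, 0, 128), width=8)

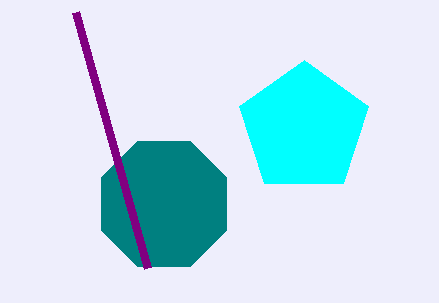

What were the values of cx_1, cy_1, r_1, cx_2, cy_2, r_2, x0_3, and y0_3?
cx_1 = 164; cy_1 = 204; r_1 = 68; cx_2 = 304; cy_2 = 128; r_2 = 68; x0_3 = 148; y0_3 = 268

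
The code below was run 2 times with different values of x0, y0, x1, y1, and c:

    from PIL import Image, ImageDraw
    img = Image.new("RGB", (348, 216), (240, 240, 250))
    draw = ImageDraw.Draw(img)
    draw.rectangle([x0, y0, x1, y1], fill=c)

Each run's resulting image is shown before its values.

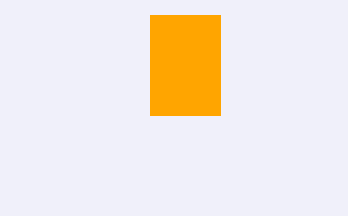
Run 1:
x0 = 150, y0 = 15, x1 = 220, y1 = 115, c = 'orange'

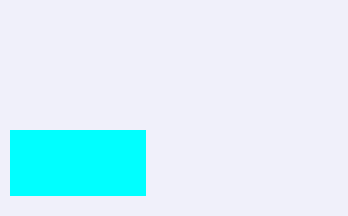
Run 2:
x0 = 10
y0 = 130
x1 = 145
y1 = 195
c = 'cyan'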